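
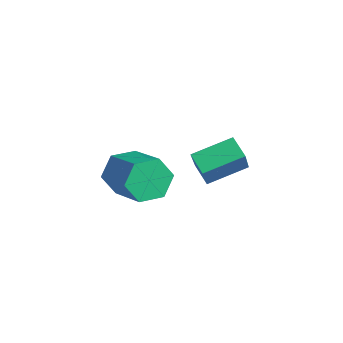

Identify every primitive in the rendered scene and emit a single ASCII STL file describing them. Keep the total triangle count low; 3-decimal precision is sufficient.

solid 
facet normal -0.838 -0.090 0.539
outer loop
vertex 1.799 0.699 -0.184
vertex 1.997 2.196 0.375
vertex 0.873 1.32 -1.519
endloop
endfacet
facet normal -0.122 -0.930 -0.348
outer loop
vertex 1.643 1.404 -2.015
vertex 1.799 0.699 -0.184
vertex 0.873 1.32 -1.519
endloop
endfacet
facet normal -0.837 -0.091 0.539
outer loop
vertex 0.873 1.32 -1.519
vertex 1.997 2.196 0.375
vertex 1.07 2.817 -0.96
endloop
endfacet
facet normal -0.533 0.357 -0.767
outer loop
vertex 1.07 2.817 -0.96
vertex 1.643 1.404 -2.015
vertex 0.873 1.32 -1.519
endloop
endfacet
facet normal 0.533 -0.357 0.767
outer loop
vertex 1.799 0.699 -0.184
vertex 2.767 2.28 -0.121
vertex 1.997 2.196 0.375
endloop
endfacet
facet normal -0.122 -0.930 -0.348
outer loop
vertex 2.57 0.783 -0.68
vertex 1.799 0.699 -0.184
vertex 1.643 1.404 -2.015
endloop
endfacet
facet normal 0.533 -0.357 0.768
outer loop
vertex 2.57 0.783 -0.68
vertex 2.767 2.28 -0.121
vertex 1.799 0.699 -0.184
endloop
endfacet
facet normal 0.122 0.930 0.347
outer loop
vertex 1.997 2.196 0.375
vertex 2.767 2.28 -0.121
vertex 1.07 2.817 -0.96
endloop
endfacet
facet normal -0.533 0.357 -0.767
outer loop
vertex 1.841 2.901 -1.456
vertex 1.643 1.404 -2.015
vertex 1.07 2.817 -0.96
endloop
endfacet
facet normal 0.122 0.930 0.348
outer loop
vertex 1.07 2.817 -0.96
vertex 2.767 2.28 -0.121
vertex 1.841 2.901 -1.456
endloop
endfacet
facet normal 0.837 0.091 -0.539
outer loop
vertex 1.841 2.901 -1.456
vertex 2.57 0.783 -0.68
vertex 1.643 1.404 -2.015
endloop
endfacet
facet normal 0.838 0.091 -0.539
outer loop
vertex 2.767 2.28 -0.121
vertex 2.57 0.783 -0.68
vertex 1.841 2.901 -1.456
endloop
endfacet
facet normal -0.939 -0.096 -0.331
outer loop
vertex -2.462 -0.274 -4.697
vertex -2.794 0.271 -3.914
vertex -2.537 0.73 -4.776
endloop
endfacet
facet normal 0.336 -0.049 -0.941
outer loop
vertex -2.462 -0.274 -4.697
vertex -2.537 0.73 -4.776
vertex -0.735 -0.096 -4.089
endloop
endfacet
facet normal 0.336 -0.049 -0.941
outer loop
vertex -0.735 -0.096 -4.089
vertex -2.537 0.73 -4.776
vertex -0.81 0.908 -4.168
endloop
endfacet
facet normal 0.939 0.096 0.330
outer loop
vertex -0.735 -0.096 -4.089
vertex -0.81 0.908 -4.168
vertex -1.066 0.449 -3.306
endloop
endfacet
facet normal -0.939 -0.097 -0.331
outer loop
vertex -2.537 0.73 -4.776
vertex -2.794 0.271 -3.914
vertex -2.869 1.275 -3.994
endloop
endfacet
facet normal 0.103 0.836 -0.539
outer loop
vertex -2.537 0.73 -4.776
vertex -2.869 1.275 -3.994
vertex -0.81 0.908 -4.168
endloop
endfacet
facet normal 0.104 0.836 -0.538
outer loop
vertex -0.81 0.908 -4.168
vertex -2.869 1.275 -3.994
vertex -1.142 1.453 -3.385
endloop
endfacet
facet normal 0.939 0.097 0.330
outer loop
vertex -0.81 0.908 -4.168
vertex -1.142 1.453 -3.385
vertex -1.066 0.449 -3.306
endloop
endfacet
facet normal -0.939 -0.096 -0.330
outer loop
vertex -2.869 1.275 -3.994
vertex -2.794 0.271 -3.914
vertex -3.125 0.816 -3.131
endloop
endfacet
facet normal -0.233 0.886 0.402
outer loop
vertex -2.869 1.275 -3.994
vertex -3.125 0.816 -3.131
vertex -1.142 1.453 -3.385
endloop
endfacet
facet normal -0.233 0.885 0.402
outer loop
vertex -1.142 1.453 -3.385
vertex -3.125 0.816 -3.131
vertex -1.398 0.994 -2.523
endloop
endfacet
facet normal 0.939 0.097 0.330
outer loop
vertex -1.142 1.453 -3.385
vertex -1.398 0.994 -2.523
vertex -1.066 0.449 -3.306
endloop
endfacet
facet normal -0.939 -0.096 -0.330
outer loop
vertex -3.125 0.816 -3.131
vertex -2.794 0.271 -3.914
vertex -3.05 -0.188 -3.052
endloop
endfacet
facet normal -0.336 0.049 0.941
outer loop
vertex -3.125 0.816 -3.131
vertex -3.05 -0.188 -3.052
vertex -1.398 0.994 -2.523
endloop
endfacet
facet normal -0.336 0.049 0.941
outer loop
vertex -1.398 0.994 -2.523
vertex -3.05 -0.188 -3.052
vertex -1.323 -0.01 -2.444
endloop
endfacet
facet normal 0.939 0.096 0.331
outer loop
vertex -1.398 0.994 -2.523
vertex -1.323 -0.01 -2.444
vertex -1.066 0.449 -3.306
endloop
endfacet
facet normal -0.939 -0.097 -0.330
outer loop
vertex -3.05 -0.188 -3.052
vertex -2.794 0.271 -3.914
vertex -2.718 -0.733 -3.835
endloop
endfacet
facet normal -0.103 -0.836 0.538
outer loop
vertex -3.05 -0.188 -3.052
vertex -2.718 -0.733 -3.835
vertex -1.323 -0.01 -2.444
endloop
endfacet
facet normal -0.104 -0.836 0.539
outer loop
vertex -1.323 -0.01 -2.444
vertex -2.718 -0.733 -3.835
vertex -0.991 -0.555 -3.226
endloop
endfacet
facet normal 0.939 0.097 0.331
outer loop
vertex -1.323 -0.01 -2.444
vertex -0.991 -0.555 -3.226
vertex -1.066 0.449 -3.306
endloop
endfacet
facet normal -0.939 -0.097 -0.330
outer loop
vertex -2.718 -0.733 -3.835
vertex -2.794 0.271 -3.914
vertex -2.462 -0.274 -4.697
endloop
endfacet
facet normal 0.233 -0.885 -0.402
outer loop
vertex -2.718 -0.733 -3.835
vertex -2.462 -0.274 -4.697
vertex -0.991 -0.555 -3.226
endloop
endfacet
facet normal 0.233 -0.886 -0.402
outer loop
vertex -0.991 -0.555 -3.226
vertex -2.462 -0.274 -4.697
vertex -0.735 -0.096 -4.089
endloop
endfacet
facet normal 0.939 0.096 0.330
outer loop
vertex -0.991 -0.555 -3.226
vertex -0.735 -0.096 -4.089
vertex -1.066 0.449 -3.306
endloop
endfacet

endsolid


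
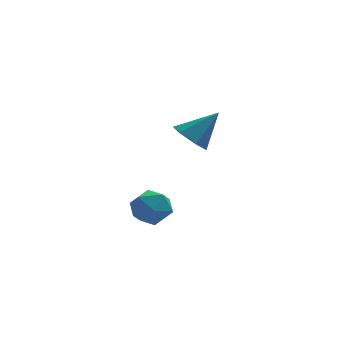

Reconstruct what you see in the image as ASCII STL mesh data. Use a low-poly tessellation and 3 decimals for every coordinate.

solid 
facet normal -0.669 -0.191 -0.719
outer loop
vertex 1.284 2.159 -2.018
vertex 0.635 2.521 -1.51
vertex 1.1 3.038 -2.08
endloop
endfacet
facet normal 0.923 0.169 -0.345
outer loop
vertex 1.284 2.159 -2.018
vertex 1.1 3.038 -2.08
vertex 1.825 2.859 -0.23
endloop
endfacet
facet normal -0.669 -0.191 -0.719
outer loop
vertex 1.1 3.038 -2.08
vertex 0.635 2.521 -1.51
vertex 0.451 3.399 -1.572
endloop
endfacet
facet normal 0.434 0.897 -0.083
outer loop
vertex 1.1 3.038 -2.08
vertex 0.451 3.399 -1.572
vertex 1.825 2.859 -0.23
endloop
endfacet
facet normal -0.669 -0.191 -0.718
outer loop
vertex 0.451 3.399 -1.572
vertex 0.635 2.521 -1.51
vertex -0.014 2.882 -1.001
endloop
endfacet
facet normal -0.220 0.806 0.550
outer loop
vertex 0.451 3.399 -1.572
vertex -0.014 2.882 -1.001
vertex 1.825 2.859 -0.23
endloop
endfacet
facet normal -0.669 -0.190 -0.718
outer loop
vertex -0.014 2.882 -1.001
vertex 0.635 2.521 -1.51
vertex 0.169 2.003 -0.939
endloop
endfacet
facet normal -0.387 -0.015 0.922
outer loop
vertex -0.014 2.882 -1.001
vertex 0.169 2.003 -0.939
vertex 1.825 2.859 -0.23
endloop
endfacet
facet normal -0.669 -0.191 -0.719
outer loop
vertex 0.169 2.003 -0.939
vertex 0.635 2.521 -1.51
vertex 0.818 1.642 -1.447
endloop
endfacet
facet normal 0.102 -0.744 0.660
outer loop
vertex 0.169 2.003 -0.939
vertex 0.818 1.642 -1.447
vertex 1.825 2.859 -0.23
endloop
endfacet
facet normal -0.669 -0.191 -0.719
outer loop
vertex 0.818 1.642 -1.447
vertex 0.635 2.521 -1.51
vertex 1.284 2.159 -2.018
endloop
endfacet
facet normal 0.757 -0.653 0.027
outer loop
vertex 0.818 1.642 -1.447
vertex 1.284 2.159 -2.018
vertex 1.825 2.859 -0.23
endloop
endfacet
facet normal -0.943 -0.184 0.278
outer loop
vertex -1.902 -1.912 -2.965
vertex -1.802 -2.807 -3.219
vertex -1.596 -2.542 -2.345
endloop
endfacet
facet normal -0.659 0.340 0.671
outer loop
vertex -1.902 -1.912 -2.965
vertex -1.596 -2.542 -2.345
vertex -1.201 -1.695 -2.386
endloop
endfacet
facet normal -0.455 0.861 0.228
outer loop
vertex -1.902 -1.912 -2.965
vertex -1.201 -1.695 -2.386
vertex -1.162 -1.436 -3.284
endloop
endfacet
facet normal -0.612 0.659 -0.438
outer loop
vertex -1.902 -1.912 -2.965
vertex -1.162 -1.436 -3.284
vertex -1.534 -2.124 -3.799
endloop
endfacet
facet normal -0.914 0.013 -0.406
outer loop
vertex -1.902 -1.912 -2.965
vertex -1.534 -2.124 -3.799
vertex -1.802 -2.807 -3.219
endloop
endfacet
facet normal -0.076 0.084 0.994
outer loop
vertex -1.201 -1.695 -2.386
vertex -1.596 -2.542 -2.345
vertex -0.666 -2.456 -2.281
endloop
endfacet
facet normal -0.536 -0.765 0.358
outer loop
vertex -1.596 -2.542 -2.345
vertex -1.802 -2.807 -3.219
vertex -1.038 -3.144 -2.796
endloop
endfacet
facet normal -0.487 -0.446 -0.751
outer loop
vertex -1.802 -2.807 -3.219
vertex -1.534 -2.124 -3.799
vertex -0.999 -2.885 -3.694
endloop
endfacet
facet normal -0.000 0.599 -0.800
outer loop
vertex -1.534 -2.124 -3.799
vertex -1.162 -1.436 -3.284
vertex -0.604 -2.038 -3.735
endloop
endfacet
facet normal 0.255 0.926 0.278
outer loop
vertex -1.162 -1.436 -3.284
vertex -1.201 -1.695 -2.386
vertex -0.398 -1.773 -2.861
endloop
endfacet
facet normal 0.612 -0.659 0.438
outer loop
vertex -0.298 -2.668 -3.115
vertex -0.666 -2.456 -2.281
vertex -1.038 -3.144 -2.796
endloop
endfacet
facet normal 0.455 -0.861 -0.228
outer loop
vertex -0.298 -2.668 -3.115
vertex -1.038 -3.144 -2.796
vertex -0.999 -2.885 -3.694
endloop
endfacet
facet normal 0.659 -0.340 -0.671
outer loop
vertex -0.298 -2.668 -3.115
vertex -0.999 -2.885 -3.694
vertex -0.604 -2.038 -3.735
endloop
endfacet
facet normal 0.943 0.184 -0.278
outer loop
vertex -0.298 -2.668 -3.115
vertex -0.604 -2.038 -3.735
vertex -0.398 -1.773 -2.861
endloop
endfacet
facet normal 0.914 -0.013 0.406
outer loop
vertex -0.298 -2.668 -3.115
vertex -0.398 -1.773 -2.861
vertex -0.666 -2.456 -2.281
endloop
endfacet
facet normal 0.000 -0.599 0.800
outer loop
vertex -1.038 -3.144 -2.796
vertex -0.666 -2.456 -2.281
vertex -1.596 -2.542 -2.345
endloop
endfacet
facet normal -0.255 -0.926 -0.278
outer loop
vertex -0.999 -2.885 -3.694
vertex -1.038 -3.144 -2.796
vertex -1.802 -2.807 -3.219
endloop
endfacet
facet normal 0.076 -0.084 -0.994
outer loop
vertex -0.604 -2.038 -3.735
vertex -0.999 -2.885 -3.694
vertex -1.534 -2.124 -3.799
endloop
endfacet
facet normal 0.536 0.765 -0.358
outer loop
vertex -0.398 -1.773 -2.861
vertex -0.604 -2.038 -3.735
vertex -1.162 -1.436 -3.284
endloop
endfacet
facet normal 0.487 0.446 0.751
outer loop
vertex -0.666 -2.456 -2.281
vertex -0.398 -1.773 -2.861
vertex -1.201 -1.695 -2.386
endloop
endfacet

endsolid


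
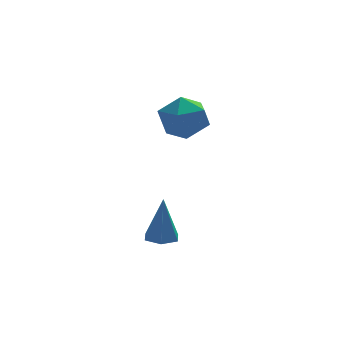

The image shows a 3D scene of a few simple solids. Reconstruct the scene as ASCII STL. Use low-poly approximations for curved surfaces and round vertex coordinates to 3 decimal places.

solid 
facet normal -0.060 -0.126 -0.990
outer loop
vertex 1.367 1.574 -1.587
vertex 0.669 1.342 -1.515
vertex 0.811 2.061 -1.615
endloop
endfacet
facet normal 0.645 0.746 0.168
outer loop
vertex 1.367 1.574 -1.587
vertex 0.811 2.061 -1.615
vertex 0.791 1.598 0.515
endloop
endfacet
facet normal -0.060 -0.126 -0.990
outer loop
vertex 0.811 2.061 -1.615
vertex 0.669 1.342 -1.515
vertex 0.112 1.829 -1.543
endloop
endfacet
facet normal -0.290 0.936 0.201
outer loop
vertex 0.811 2.061 -1.615
vertex 0.112 1.829 -1.543
vertex 0.791 1.598 0.515
endloop
endfacet
facet normal -0.060 -0.126 -0.990
outer loop
vertex 0.112 1.829 -1.543
vertex 0.669 1.342 -1.515
vertex -0.03 1.109 -1.443
endloop
endfacet
facet normal -0.917 0.226 0.328
outer loop
vertex 0.112 1.829 -1.543
vertex -0.03 1.109 -1.443
vertex 0.791 1.598 0.515
endloop
endfacet
facet normal -0.061 -0.124 -0.990
outer loop
vertex -0.03 1.109 -1.443
vertex 0.669 1.342 -1.515
vertex 0.526 0.622 -1.416
endloop
endfacet
facet normal -0.609 -0.671 0.423
outer loop
vertex -0.03 1.109 -1.443
vertex 0.526 0.622 -1.416
vertex 0.791 1.598 0.515
endloop
endfacet
facet normal -0.059 -0.124 -0.990
outer loop
vertex 0.526 0.622 -1.416
vertex 0.669 1.342 -1.515
vertex 1.225 0.855 -1.487
endloop
endfacet
facet normal 0.327 -0.861 0.390
outer loop
vertex 0.526 0.622 -1.416
vertex 1.225 0.855 -1.487
vertex 0.791 1.598 0.515
endloop
endfacet
facet normal -0.060 -0.126 -0.990
outer loop
vertex 1.225 0.855 -1.487
vertex 0.669 1.342 -1.515
vertex 1.367 1.574 -1.587
endloop
endfacet
facet normal 0.953 -0.152 0.263
outer loop
vertex 1.225 0.855 -1.487
vertex 1.367 1.574 -1.587
vertex 0.791 1.598 0.515
endloop
endfacet
facet normal -0.570 -0.187 0.800
outer loop
vertex 0.926 3.73 4.296
vertex 1.546 2.765 4.512
vertex 1.87 3.783 4.98
endloop
endfacet
facet normal -0.521 0.516 0.680
outer loop
vertex 0.926 3.73 4.296
vertex 1.87 3.783 4.98
vertex 1.672 4.621 4.192
endloop
endfacet
facet normal -0.765 0.643 0.021
outer loop
vertex 0.926 3.73 4.296
vertex 1.672 4.621 4.192
vertex 1.225 4.12 3.238
endloop
endfacet
facet normal -0.964 0.020 -0.265
outer loop
vertex 0.926 3.73 4.296
vertex 1.225 4.12 3.238
vertex 1.147 2.973 3.435
endloop
endfacet
facet normal -0.843 -0.493 0.217
outer loop
vertex 0.926 3.73 4.296
vertex 1.147 2.973 3.435
vertex 1.546 2.765 4.512
endloop
endfacet
facet normal 0.168 0.696 0.698
outer loop
vertex 1.672 4.621 4.192
vertex 1.87 3.783 4.98
vertex 2.753 4.207 4.345
endloop
endfacet
facet normal 0.091 -0.440 0.893
outer loop
vertex 1.87 3.783 4.98
vertex 1.546 2.765 4.512
vertex 2.675 3.06 4.542
endloop
endfacet
facet normal -0.351 -0.935 -0.051
outer loop
vertex 1.546 2.765 4.512
vertex 1.147 2.973 3.435
vertex 2.228 2.559 3.588
endloop
endfacet
facet normal -0.547 -0.105 -0.831
outer loop
vertex 1.147 2.973 3.435
vertex 1.225 4.12 3.238
vertex 2.03 3.397 2.8
endloop
endfacet
facet normal -0.226 0.902 -0.368
outer loop
vertex 1.225 4.12 3.238
vertex 1.672 4.621 4.192
vertex 2.354 4.415 3.268
endloop
endfacet
facet normal 0.964 -0.020 0.265
outer loop
vertex 2.974 3.45 3.484
vertex 2.753 4.207 4.345
vertex 2.675 3.06 4.542
endloop
endfacet
facet normal 0.765 -0.643 -0.021
outer loop
vertex 2.974 3.45 3.484
vertex 2.675 3.06 4.542
vertex 2.228 2.559 3.588
endloop
endfacet
facet normal 0.521 -0.516 -0.680
outer loop
vertex 2.974 3.45 3.484
vertex 2.228 2.559 3.588
vertex 2.03 3.397 2.8
endloop
endfacet
facet normal 0.570 0.187 -0.800
outer loop
vertex 2.974 3.45 3.484
vertex 2.03 3.397 2.8
vertex 2.354 4.415 3.268
endloop
endfacet
facet normal 0.843 0.493 -0.217
outer loop
vertex 2.974 3.45 3.484
vertex 2.354 4.415 3.268
vertex 2.753 4.207 4.345
endloop
endfacet
facet normal 0.547 0.105 0.831
outer loop
vertex 2.675 3.06 4.542
vertex 2.753 4.207 4.345
vertex 1.87 3.783 4.98
endloop
endfacet
facet normal 0.226 -0.902 0.368
outer loop
vertex 2.228 2.559 3.588
vertex 2.675 3.06 4.542
vertex 1.546 2.765 4.512
endloop
endfacet
facet normal -0.168 -0.696 -0.698
outer loop
vertex 2.03 3.397 2.8
vertex 2.228 2.559 3.588
vertex 1.147 2.973 3.435
endloop
endfacet
facet normal -0.091 0.440 -0.893
outer loop
vertex 2.354 4.415 3.268
vertex 2.03 3.397 2.8
vertex 1.225 4.12 3.238
endloop
endfacet
facet normal 0.351 0.935 0.051
outer loop
vertex 2.753 4.207 4.345
vertex 2.354 4.415 3.268
vertex 1.672 4.621 4.192
endloop
endfacet

endsolid


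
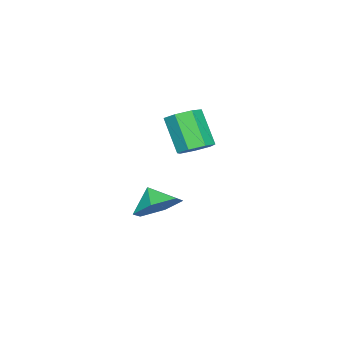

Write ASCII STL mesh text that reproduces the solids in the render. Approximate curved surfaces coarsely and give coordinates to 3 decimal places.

solid 
facet normal 0.351 0.620 -0.702
outer loop
vertex 0.258 -2.036 -2.948
vertex -0.616 -1.396 -2.82
vertex 0.279 -1.224 -2.221
endloop
endfacet
facet normal 0.486 -0.590 0.645
outer loop
vertex 0.258 -2.036 -2.948
vertex 0.279 -1.224 -2.221
vertex -1.004 -2.084 -2.04
endloop
endfacet
facet normal 0.351 0.619 -0.702
outer loop
vertex 0.279 -1.224 -2.221
vertex -0.616 -1.396 -2.82
vertex -0.594 -0.584 -2.093
endloop
endfacet
facet normal 0.142 -0.004 0.990
outer loop
vertex 0.279 -1.224 -2.221
vertex -0.594 -0.584 -2.093
vertex -1.004 -2.084 -2.04
endloop
endfacet
facet normal 0.350 0.619 -0.702
outer loop
vertex -0.594 -0.584 -2.093
vertex -0.616 -1.396 -2.82
vertex -1.489 -0.757 -2.692
endloop
endfacet
facet normal -0.571 0.184 0.800
outer loop
vertex -0.594 -0.584 -2.093
vertex -1.489 -0.757 -2.692
vertex -1.004 -2.084 -2.04
endloop
endfacet
facet normal 0.350 0.619 -0.703
outer loop
vertex -1.489 -0.757 -2.692
vertex -0.616 -1.396 -2.82
vertex -1.51 -1.569 -3.418
endloop
endfacet
facet normal -0.940 -0.213 0.266
outer loop
vertex -1.489 -0.757 -2.692
vertex -1.51 -1.569 -3.418
vertex -1.004 -2.084 -2.04
endloop
endfacet
facet normal 0.350 0.620 -0.702
outer loop
vertex -1.51 -1.569 -3.418
vertex -0.616 -1.396 -2.82
vertex -0.637 -2.208 -3.547
endloop
endfacet
facet normal -0.596 -0.799 -0.080
outer loop
vertex -1.51 -1.569 -3.418
vertex -0.637 -2.208 -3.547
vertex -1.004 -2.084 -2.04
endloop
endfacet
facet normal 0.351 0.620 -0.702
outer loop
vertex -0.637 -2.208 -3.547
vertex -0.616 -1.396 -2.82
vertex 0.258 -2.036 -2.948
endloop
endfacet
facet normal 0.116 -0.987 0.110
outer loop
vertex -0.637 -2.208 -3.547
vertex 0.258 -2.036 -2.948
vertex -1.004 -2.084 -2.04
endloop
endfacet
facet normal 0.303 0.489 -0.818
outer loop
vertex 0.315 -0.06 0.919
vertex -0.272 0.433 0.996
vertex 0.439 0.482 1.289
endloop
endfacet
facet normal 0.935 -0.320 0.155
outer loop
vertex 0.315 -0.06 0.919
vertex 0.439 0.482 1.289
vertex -0.222 -0.926 2.366
endloop
endfacet
facet normal 0.935 -0.320 0.155
outer loop
vertex -0.222 -0.926 2.366
vertex 0.439 0.482 1.289
vertex -0.098 -0.384 2.736
endloop
endfacet
facet normal -0.303 -0.489 0.818
outer loop
vertex -0.222 -0.926 2.366
vertex -0.098 -0.384 2.736
vertex -0.808 -0.433 2.444
endloop
endfacet
facet normal 0.303 0.490 -0.818
outer loop
vertex 0.439 0.482 1.289
vertex -0.272 0.433 0.996
vertex 0.028 0.987 1.439
endloop
endfacet
facet normal 0.728 0.435 0.530
outer loop
vertex 0.439 0.482 1.289
vertex 0.028 0.987 1.439
vertex -0.098 -0.384 2.736
endloop
endfacet
facet normal 0.728 0.435 0.530
outer loop
vertex -0.098 -0.384 2.736
vertex 0.028 0.987 1.439
vertex -0.509 0.121 2.886
endloop
endfacet
facet normal -0.303 -0.489 0.818
outer loop
vertex -0.098 -0.384 2.736
vertex -0.509 0.121 2.886
vertex -0.808 -0.433 2.444
endloop
endfacet
facet normal 0.303 0.490 -0.818
outer loop
vertex 0.028 0.987 1.439
vertex -0.272 0.433 0.996
vertex -0.609 1.075 1.256
endloop
endfacet
facet normal -0.026 0.862 0.506
outer loop
vertex 0.028 0.987 1.439
vertex -0.609 1.075 1.256
vertex -0.509 0.121 2.886
endloop
endfacet
facet normal -0.026 0.862 0.506
outer loop
vertex -0.509 0.121 2.886
vertex -0.609 1.075 1.256
vertex -1.145 0.209 2.703
endloop
endfacet
facet normal -0.303 -0.489 0.818
outer loop
vertex -0.509 0.121 2.886
vertex -1.145 0.209 2.703
vertex -0.808 -0.433 2.444
endloop
endfacet
facet normal 0.303 0.490 -0.818
outer loop
vertex -0.609 1.075 1.256
vertex -0.272 0.433 0.996
vertex -0.992 0.679 0.877
endloop
endfacet
facet normal -0.762 0.640 0.101
outer loop
vertex -0.609 1.075 1.256
vertex -0.992 0.679 0.877
vertex -1.145 0.209 2.703
endloop
endfacet
facet normal -0.762 0.640 0.101
outer loop
vertex -1.145 0.209 2.703
vertex -0.992 0.679 0.877
vertex -1.528 -0.187 2.324
endloop
endfacet
facet normal -0.303 -0.489 0.818
outer loop
vertex -1.145 0.209 2.703
vertex -1.528 -0.187 2.324
vertex -0.808 -0.433 2.444
endloop
endfacet
facet normal 0.303 0.490 -0.818
outer loop
vertex -0.992 0.679 0.877
vertex -0.272 0.433 0.996
vertex -0.832 0.098 0.588
endloop
endfacet
facet normal -0.923 -0.065 -0.380
outer loop
vertex -0.992 0.679 0.877
vertex -0.832 0.098 0.588
vertex -1.528 -0.187 2.324
endloop
endfacet
facet normal -0.923 -0.064 -0.380
outer loop
vertex -1.528 -0.187 2.324
vertex -0.832 0.098 0.588
vertex -1.369 -0.768 2.036
endloop
endfacet
facet normal -0.303 -0.489 0.818
outer loop
vertex -1.528 -0.187 2.324
vertex -1.369 -0.768 2.036
vertex -0.808 -0.433 2.444
endloop
endfacet
facet normal 0.304 0.489 -0.818
outer loop
vertex -0.832 0.098 0.588
vertex -0.272 0.433 0.996
vertex -0.251 -0.231 0.607
endloop
endfacet
facet normal -0.389 -0.720 -0.575
outer loop
vertex -0.832 0.098 0.588
vertex -0.251 -0.231 0.607
vertex -1.369 -0.768 2.036
endloop
endfacet
facet normal -0.389 -0.720 -0.575
outer loop
vertex -1.369 -0.768 2.036
vertex -0.251 -0.231 0.607
vertex -0.787 -1.097 2.054
endloop
endfacet
facet normal -0.302 -0.490 0.818
outer loop
vertex -1.369 -0.768 2.036
vertex -0.787 -1.097 2.054
vertex -0.808 -0.433 2.444
endloop
endfacet
facet normal 0.303 0.489 -0.818
outer loop
vertex -0.251 -0.231 0.607
vertex -0.272 0.433 0.996
vertex 0.315 -0.06 0.919
endloop
endfacet
facet normal 0.438 -0.834 -0.337
outer loop
vertex -0.251 -0.231 0.607
vertex 0.315 -0.06 0.919
vertex -0.787 -1.097 2.054
endloop
endfacet
facet normal 0.438 -0.834 -0.336
outer loop
vertex -0.787 -1.097 2.054
vertex 0.315 -0.06 0.919
vertex -0.222 -0.926 2.366
endloop
endfacet
facet normal -0.303 -0.490 0.817
outer loop
vertex -0.787 -1.097 2.054
vertex -0.222 -0.926 2.366
vertex -0.808 -0.433 2.444
endloop
endfacet

endsolid


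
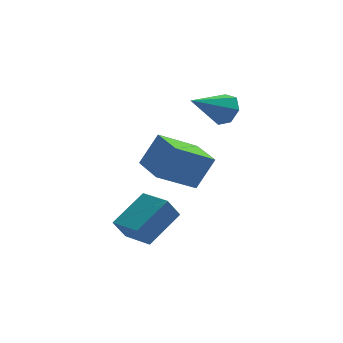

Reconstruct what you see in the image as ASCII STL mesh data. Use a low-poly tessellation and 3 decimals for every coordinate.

solid 
facet normal 0.764 0.399 -0.508
outer loop
vertex 3.338 -1.734 1.177
vertex 2.831 -1.107 0.907
vertex 3.312 -1.136 1.608
endloop
endfacet
facet normal 0.332 -0.542 0.772
outer loop
vertex 3.338 -1.734 1.177
vertex 3.312 -1.136 1.608
vertex 1.289 -1.913 1.933
endloop
endfacet
facet normal 0.764 0.399 -0.508
outer loop
vertex 3.312 -1.136 1.608
vertex 2.831 -1.107 0.907
vertex 2.924 -0.516 1.511
endloop
endfacet
facet normal 0.079 0.202 0.976
outer loop
vertex 3.312 -1.136 1.608
vertex 2.924 -0.516 1.511
vertex 1.289 -1.913 1.933
endloop
endfacet
facet normal 0.763 0.399 -0.508
outer loop
vertex 2.924 -0.516 1.511
vertex 2.831 -1.107 0.907
vertex 2.466 -0.341 0.96
endloop
endfacet
facet normal -0.437 0.687 0.581
outer loop
vertex 2.924 -0.516 1.511
vertex 2.466 -0.341 0.96
vertex 1.289 -1.913 1.933
endloop
endfacet
facet normal 0.764 0.399 -0.508
outer loop
vertex 2.466 -0.341 0.96
vertex 2.831 -1.107 0.907
vertex 2.283 -0.743 0.369
endloop
endfacet
facet normal -0.828 0.548 -0.116
outer loop
vertex 2.466 -0.341 0.96
vertex 2.283 -0.743 0.369
vertex 1.289 -1.913 1.933
endloop
endfacet
facet normal 0.764 0.399 -0.508
outer loop
vertex 2.283 -0.743 0.369
vertex 2.831 -1.107 0.907
vertex 2.513 -1.419 0.184
endloop
endfacet
facet normal -0.799 -0.110 -0.591
outer loop
vertex 2.283 -0.743 0.369
vertex 2.513 -1.419 0.184
vertex 1.289 -1.913 1.933
endloop
endfacet
facet normal 0.763 0.400 -0.508
outer loop
vertex 2.513 -1.419 0.184
vertex 2.831 -1.107 0.907
vertex 2.983 -1.86 0.543
endloop
endfacet
facet normal -0.373 -0.792 -0.484
outer loop
vertex 2.513 -1.419 0.184
vertex 2.983 -1.86 0.543
vertex 1.289 -1.913 1.933
endloop
endfacet
facet normal 0.764 0.399 -0.507
outer loop
vertex 2.983 -1.86 0.543
vertex 2.831 -1.107 0.907
vertex 3.338 -1.734 1.177
endloop
endfacet
facet normal 0.131 -0.984 0.122
outer loop
vertex 2.983 -1.86 0.543
vertex 3.338 -1.734 1.177
vertex 1.289 -1.913 1.933
endloop
endfacet
facet normal -0.578 0.804 -0.139
outer loop
vertex -2.123 -3.884 -4.004
vertex -0.764 -2.735 -3.007
vertex -1.586 -3.667 -4.986
endloop
endfacet
facet normal -0.666 -0.563 -0.489
outer loop
vertex -0.696 -4.905 -4.773
vertex -2.123 -3.884 -4.004
vertex -1.586 -3.667 -4.986
endloop
endfacet
facet normal -0.579 0.804 -0.138
outer loop
vertex -1.586 -3.667 -4.986
vertex -0.764 -2.735 -3.007
vertex -0.228 -2.518 -3.989
endloop
endfacet
facet normal 0.471 0.191 -0.861
outer loop
vertex -0.228 -2.518 -3.989
vertex -0.696 -4.905 -4.773
vertex -1.586 -3.667 -4.986
endloop
endfacet
facet normal -0.471 -0.190 0.861
outer loop
vertex -2.123 -3.884 -4.004
vertex 0.126 -3.973 -2.794
vertex -0.764 -2.735 -3.007
endloop
endfacet
facet normal -0.666 -0.564 -0.488
outer loop
vertex -1.232 -5.122 -3.791
vertex -2.123 -3.884 -4.004
vertex -0.696 -4.905 -4.773
endloop
endfacet
facet normal -0.471 -0.191 0.861
outer loop
vertex -1.232 -5.122 -3.791
vertex 0.126 -3.973 -2.794
vertex -2.123 -3.884 -4.004
endloop
endfacet
facet normal 0.667 0.563 0.488
outer loop
vertex -0.764 -2.735 -3.007
vertex 0.126 -3.973 -2.794
vertex -0.228 -2.518 -3.989
endloop
endfacet
facet normal 0.471 0.191 -0.861
outer loop
vertex 0.663 -3.756 -3.776
vertex -0.696 -4.905 -4.773
vertex -0.228 -2.518 -3.989
endloop
endfacet
facet normal 0.666 0.563 0.489
outer loop
vertex -0.228 -2.518 -3.989
vertex 0.126 -3.973 -2.794
vertex 0.663 -3.756 -3.776
endloop
endfacet
facet normal 0.578 -0.804 0.138
outer loop
vertex 0.663 -3.756 -3.776
vertex -1.232 -5.122 -3.791
vertex -0.696 -4.905 -4.773
endloop
endfacet
facet normal 0.578 -0.804 0.139
outer loop
vertex 0.126 -3.973 -2.794
vertex -1.232 -5.122 -3.791
vertex 0.663 -3.756 -3.776
endloop
endfacet
facet normal -0.817 -0.259 0.514
outer loop
vertex 0.603 -2.516 -0.531
vertex 0.042 -0.848 -0.581
vertex -0.228 -2.839 -2.014
endloop
endfacet
facet normal 0.318 -0.948 0.028
outer loop
vertex 1.498 -2.292 -3.099
vertex 0.603 -2.516 -0.531
vertex -0.228 -2.839 -2.014
endloop
endfacet
facet normal -0.818 -0.259 0.514
outer loop
vertex -0.228 -2.839 -2.014
vertex 0.042 -0.848 -0.581
vertex -0.788 -1.171 -2.064
endloop
endfacet
facet normal -0.480 -0.187 -0.857
outer loop
vertex -0.788 -1.171 -2.064
vertex 1.498 -2.292 -3.099
vertex -0.228 -2.839 -2.014
endloop
endfacet
facet normal 0.480 0.187 0.857
outer loop
vertex 0.603 -2.516 -0.531
vertex 1.768 -0.301 -1.666
vertex 0.042 -0.848 -0.581
endloop
endfacet
facet normal 0.318 -0.948 0.028
outer loop
vertex 2.328 -1.969 -1.616
vertex 0.603 -2.516 -0.531
vertex 1.498 -2.292 -3.099
endloop
endfacet
facet normal 0.480 0.187 0.857
outer loop
vertex 2.328 -1.969 -1.616
vertex 1.768 -0.301 -1.666
vertex 0.603 -2.516 -0.531
endloop
endfacet
facet normal -0.318 0.948 -0.028
outer loop
vertex 0.042 -0.848 -0.581
vertex 1.768 -0.301 -1.666
vertex -0.788 -1.171 -2.064
endloop
endfacet
facet normal -0.480 -0.187 -0.857
outer loop
vertex 0.937 -0.624 -3.149
vertex 1.498 -2.292 -3.099
vertex -0.788 -1.171 -2.064
endloop
endfacet
facet normal -0.318 0.948 -0.028
outer loop
vertex -0.788 -1.171 -2.064
vertex 1.768 -0.301 -1.666
vertex 0.937 -0.624 -3.149
endloop
endfacet
facet normal 0.818 0.260 -0.514
outer loop
vertex 0.937 -0.624 -3.149
vertex 2.328 -1.969 -1.616
vertex 1.498 -2.292 -3.099
endloop
endfacet
facet normal 0.817 0.259 -0.514
outer loop
vertex 1.768 -0.301 -1.666
vertex 2.328 -1.969 -1.616
vertex 0.937 -0.624 -3.149
endloop
endfacet

endsolid


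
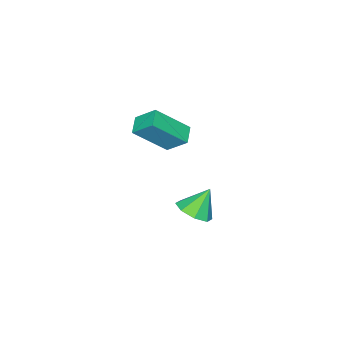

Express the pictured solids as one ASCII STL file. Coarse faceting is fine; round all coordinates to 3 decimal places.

solid 
facet normal 0.529 -0.213 -0.821
outer loop
vertex 1.143 3.316 2.306
vertex 0.531 2.823 2.04
vertex 0.717 3.627 1.951
endloop
endfacet
facet normal 0.177 0.836 0.520
outer loop
vertex 1.143 3.316 2.306
vertex 0.717 3.627 1.951
vertex -0.151 3.097 3.1
endloop
endfacet
facet normal 0.528 -0.213 -0.822
outer loop
vertex 0.717 3.627 1.951
vertex 0.531 2.823 2.04
vertex 0.182 3.466 1.649
endloop
endfacet
facet normal -0.362 0.920 0.151
outer loop
vertex 0.717 3.627 1.951
vertex 0.182 3.466 1.649
vertex -0.151 3.097 3.1
endloop
endfacet
facet normal 0.530 -0.212 -0.821
outer loop
vertex 0.182 3.466 1.649
vertex 0.531 2.823 2.04
vertex -0.148 2.928 1.575
endloop
endfacet
facet normal -0.847 0.528 -0.060
outer loop
vertex 0.182 3.466 1.649
vertex -0.148 2.928 1.575
vertex -0.151 3.097 3.1
endloop
endfacet
facet normal 0.529 -0.214 -0.821
outer loop
vertex -0.148 2.928 1.575
vertex 0.531 2.823 2.04
vertex -0.081 2.329 1.774
endloop
endfacet
facet normal -0.994 -0.108 0.010
outer loop
vertex -0.148 2.928 1.575
vertex -0.081 2.329 1.774
vertex -0.151 3.097 3.1
endloop
endfacet
facet normal 0.529 -0.213 -0.821
outer loop
vertex -0.081 2.329 1.774
vertex 0.531 2.823 2.04
vertex 0.345 2.019 2.129
endloop
endfacet
facet normal -0.717 -0.619 0.320
outer loop
vertex -0.081 2.329 1.774
vertex 0.345 2.019 2.129
vertex -0.151 3.097 3.1
endloop
endfacet
facet normal 0.528 -0.213 -0.822
outer loop
vertex 0.345 2.019 2.129
vertex 0.531 2.823 2.04
vertex 0.88 2.179 2.431
endloop
endfacet
facet normal -0.179 -0.703 0.689
outer loop
vertex 0.345 2.019 2.129
vertex 0.88 2.179 2.431
vertex -0.151 3.097 3.1
endloop
endfacet
facet normal 0.529 -0.212 -0.822
outer loop
vertex 0.88 2.179 2.431
vertex 0.531 2.823 2.04
vertex 1.211 2.717 2.505
endloop
endfacet
facet normal 0.306 -0.312 0.900
outer loop
vertex 0.88 2.179 2.431
vertex 1.211 2.717 2.505
vertex -0.151 3.097 3.1
endloop
endfacet
facet normal 0.529 -0.213 -0.822
outer loop
vertex 1.211 2.717 2.505
vertex 0.531 2.823 2.04
vertex 1.143 3.316 2.306
endloop
endfacet
facet normal 0.453 0.327 0.829
outer loop
vertex 1.211 2.717 2.505
vertex 1.143 3.316 2.306
vertex -0.151 3.097 3.1
endloop
endfacet
facet normal -0.817 -0.472 0.332
outer loop
vertex -3.484 -2.29 3.127
vertex -4.61 -1.308 1.752
vertex -3.282 -3.226 2.293
endloop
endfacet
facet normal 0.554 -0.484 0.677
outer loop
vertex -2.53 -2.792 1.988
vertex -3.484 -2.29 3.127
vertex -3.282 -3.226 2.293
endloop
endfacet
facet normal -0.817 -0.472 0.332
outer loop
vertex -3.282 -3.226 2.293
vertex -4.61 -1.308 1.752
vertex -4.407 -2.245 0.918
endloop
endfacet
facet normal 0.159 -0.737 -0.656
outer loop
vertex -4.407 -2.245 0.918
vertex -2.53 -2.792 1.988
vertex -3.282 -3.226 2.293
endloop
endfacet
facet normal -0.159 0.737 0.657
outer loop
vertex -3.484 -2.29 3.127
vertex -3.858 -0.874 1.447
vertex -4.61 -1.308 1.752
endloop
endfacet
facet normal 0.555 -0.483 0.678
outer loop
vertex -2.733 -1.855 2.822
vertex -3.484 -2.29 3.127
vertex -2.53 -2.792 1.988
endloop
endfacet
facet normal -0.160 0.737 0.657
outer loop
vertex -2.733 -1.855 2.822
vertex -3.858 -0.874 1.447
vertex -3.484 -2.29 3.127
endloop
endfacet
facet normal -0.554 0.483 -0.678
outer loop
vertex -4.61 -1.308 1.752
vertex -3.858 -0.874 1.447
vertex -4.407 -2.245 0.918
endloop
endfacet
facet normal 0.160 -0.737 -0.657
outer loop
vertex -3.656 -1.81 0.613
vertex -2.53 -2.792 1.988
vertex -4.407 -2.245 0.918
endloop
endfacet
facet normal -0.555 0.483 -0.677
outer loop
vertex -4.407 -2.245 0.918
vertex -3.858 -0.874 1.447
vertex -3.656 -1.81 0.613
endloop
endfacet
facet normal 0.817 0.472 -0.332
outer loop
vertex -3.656 -1.81 0.613
vertex -2.733 -1.855 2.822
vertex -2.53 -2.792 1.988
endloop
endfacet
facet normal 0.817 0.472 -0.332
outer loop
vertex -3.858 -0.874 1.447
vertex -2.733 -1.855 2.822
vertex -3.656 -1.81 0.613
endloop
endfacet

endsolid


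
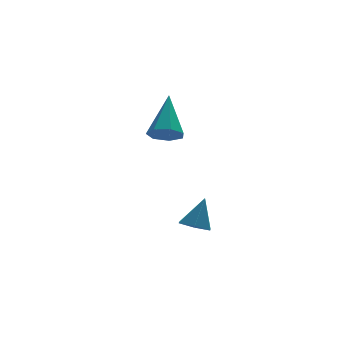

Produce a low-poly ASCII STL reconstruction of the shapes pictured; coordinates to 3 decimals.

solid 
facet normal -0.330 -0.655 -0.679
outer loop
vertex -0.669 -0.451 2.644
vertex -1.12 -0.057 2.483
vertex -0.547 -0.105 2.251
endloop
endfacet
facet normal 0.973 -0.178 0.145
outer loop
vertex -0.669 -0.451 2.644
vertex -0.547 -0.105 2.251
vertex -0.54 1.097 3.677
endloop
endfacet
facet normal -0.330 -0.657 -0.678
outer loop
vertex -0.547 -0.105 2.251
vertex -1.12 -0.057 2.483
vertex -0.856 0.276 2.032
endloop
endfacet
facet normal 0.813 0.443 -0.377
outer loop
vertex -0.547 -0.105 2.251
vertex -0.856 0.276 2.032
vertex -0.54 1.097 3.677
endloop
endfacet
facet normal -0.330 -0.657 -0.678
outer loop
vertex -0.856 0.276 2.032
vertex -1.12 -0.057 2.483
vertex -1.364 0.407 2.152
endloop
endfacet
facet normal 0.118 0.879 -0.461
outer loop
vertex -0.856 0.276 2.032
vertex -1.364 0.407 2.152
vertex -0.54 1.097 3.677
endloop
endfacet
facet normal -0.330 -0.657 -0.678
outer loop
vertex -1.364 0.407 2.152
vertex -1.12 -0.057 2.483
vertex -1.688 0.188 2.522
endloop
endfacet
facet normal -0.593 0.804 -0.043
outer loop
vertex -1.364 0.407 2.152
vertex -1.688 0.188 2.522
vertex -0.54 1.097 3.677
endloop
endfacet
facet normal -0.330 -0.656 -0.679
outer loop
vertex -1.688 0.188 2.522
vertex -1.12 -0.057 2.483
vertex -1.584 -0.216 2.862
endloop
endfacet
facet normal -0.781 0.272 0.562
outer loop
vertex -1.688 0.188 2.522
vertex -1.584 -0.216 2.862
vertex -0.54 1.097 3.677
endloop
endfacet
facet normal -0.330 -0.656 -0.679
outer loop
vertex -1.584 -0.216 2.862
vertex -1.12 -0.057 2.483
vertex -1.131 -0.5 2.916
endloop
endfacet
facet normal -0.305 -0.315 0.899
outer loop
vertex -1.584 -0.216 2.862
vertex -1.131 -0.5 2.916
vertex -0.54 1.097 3.677
endloop
endfacet
facet normal -0.330 -0.656 -0.679
outer loop
vertex -1.131 -0.5 2.916
vertex -1.12 -0.057 2.483
vertex -0.669 -0.451 2.644
endloop
endfacet
facet normal 0.475 -0.516 0.713
outer loop
vertex -1.131 -0.5 2.916
vertex -0.669 -0.451 2.644
vertex -0.54 1.097 3.677
endloop
endfacet
facet normal -0.396 -0.229 -0.889
outer loop
vertex 0.125 -0.807 -1.668
vertex -0.423 -0.804 -1.425
vertex -0.195 -0.3 -1.656
endloop
endfacet
facet normal 0.844 0.534 -0.058
outer loop
vertex 0.125 -0.807 -1.668
vertex -0.195 -0.3 -1.656
vertex 0.043 -0.536 -0.375
endloop
endfacet
facet normal -0.396 -0.229 -0.889
outer loop
vertex -0.195 -0.3 -1.656
vertex -0.423 -0.804 -1.425
vertex -0.743 -0.297 -1.413
endloop
endfacet
facet normal 0.079 0.983 0.166
outer loop
vertex -0.195 -0.3 -1.656
vertex -0.743 -0.297 -1.413
vertex 0.043 -0.536 -0.375
endloop
endfacet
facet normal -0.395 -0.228 -0.890
outer loop
vertex -0.743 -0.297 -1.413
vertex -0.423 -0.804 -1.425
vertex -0.972 -0.802 -1.182
endloop
endfacet
facet normal -0.606 0.541 0.583
outer loop
vertex -0.743 -0.297 -1.413
vertex -0.972 -0.802 -1.182
vertex 0.043 -0.536 -0.375
endloop
endfacet
facet normal -0.395 -0.228 -0.890
outer loop
vertex -0.972 -0.802 -1.182
vertex -0.423 -0.804 -1.425
vertex -0.652 -1.309 -1.194
endloop
endfacet
facet normal -0.525 -0.350 0.776
outer loop
vertex -0.972 -0.802 -1.182
vertex -0.652 -1.309 -1.194
vertex 0.043 -0.536 -0.375
endloop
endfacet
facet normal -0.395 -0.228 -0.890
outer loop
vertex -0.652 -1.309 -1.194
vertex -0.423 -0.804 -1.425
vertex -0.103 -1.312 -1.437
endloop
endfacet
facet normal 0.240 -0.799 0.551
outer loop
vertex -0.652 -1.309 -1.194
vertex -0.103 -1.312 -1.437
vertex 0.043 -0.536 -0.375
endloop
endfacet
facet normal -0.396 -0.228 -0.890
outer loop
vertex -0.103 -1.312 -1.437
vertex -0.423 -0.804 -1.425
vertex 0.125 -0.807 -1.668
endloop
endfacet
facet normal 0.925 -0.356 0.133
outer loop
vertex -0.103 -1.312 -1.437
vertex 0.125 -0.807 -1.668
vertex 0.043 -0.536 -0.375
endloop
endfacet

endsolid


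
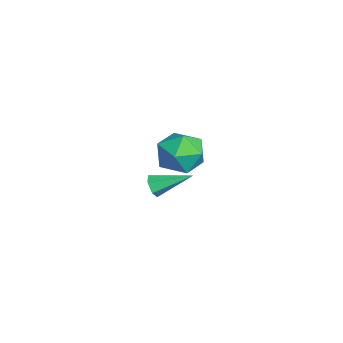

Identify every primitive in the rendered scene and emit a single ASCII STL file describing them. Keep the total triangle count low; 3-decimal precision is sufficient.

solid 
facet normal -0.872 0.420 0.252
outer loop
vertex 1.416 -0.362 2.311
vertex 1.469 -0.83 3.274
vertex 1.895 0.143 3.127
endloop
endfacet
facet normal -0.516 0.830 -0.211
outer loop
vertex 1.416 -0.362 2.311
vertex 1.895 0.143 3.127
vertex 2.335 0.168 2.149
endloop
endfacet
facet normal -0.399 0.446 -0.801
outer loop
vertex 1.416 -0.362 2.311
vertex 2.335 0.168 2.149
vertex 2.181 -0.79 1.692
endloop
endfacet
facet normal -0.682 -0.201 -0.704
outer loop
vertex 1.416 -0.362 2.311
vertex 2.181 -0.79 1.692
vertex 1.645 -1.407 2.387
endloop
endfacet
facet normal -0.975 -0.217 -0.052
outer loop
vertex 1.416 -0.362 2.311
vertex 1.645 -1.407 2.387
vertex 1.469 -0.83 3.274
endloop
endfacet
facet normal 0.117 0.990 0.078
outer loop
vertex 2.335 0.168 2.149
vertex 1.895 0.143 3.127
vertex 2.955 0.027 3.013
endloop
endfacet
facet normal -0.460 0.326 0.826
outer loop
vertex 1.895 0.143 3.127
vertex 1.469 -0.83 3.274
vertex 2.419 -0.59 3.708
endloop
endfacet
facet normal -0.626 -0.705 0.334
outer loop
vertex 1.469 -0.83 3.274
vertex 1.645 -1.407 2.387
vertex 2.265 -1.548 3.251
endloop
endfacet
facet normal -0.152 -0.678 -0.719
outer loop
vertex 1.645 -1.407 2.387
vertex 2.181 -0.79 1.692
vertex 2.705 -1.523 2.273
endloop
endfacet
facet normal 0.307 0.369 -0.877
outer loop
vertex 2.181 -0.79 1.692
vertex 2.335 0.168 2.149
vertex 3.131 -0.55 2.126
endloop
endfacet
facet normal 0.682 0.201 0.704
outer loop
vertex 3.184 -1.018 3.089
vertex 2.955 0.027 3.013
vertex 2.419 -0.59 3.708
endloop
endfacet
facet normal 0.399 -0.446 0.801
outer loop
vertex 3.184 -1.018 3.089
vertex 2.419 -0.59 3.708
vertex 2.265 -1.548 3.251
endloop
endfacet
facet normal 0.516 -0.830 0.211
outer loop
vertex 3.184 -1.018 3.089
vertex 2.265 -1.548 3.251
vertex 2.705 -1.523 2.273
endloop
endfacet
facet normal 0.872 -0.420 -0.252
outer loop
vertex 3.184 -1.018 3.089
vertex 2.705 -1.523 2.273
vertex 3.131 -0.55 2.126
endloop
endfacet
facet normal 0.975 0.217 0.052
outer loop
vertex 3.184 -1.018 3.089
vertex 3.131 -0.55 2.126
vertex 2.955 0.027 3.013
endloop
endfacet
facet normal 0.152 0.678 0.719
outer loop
vertex 2.419 -0.59 3.708
vertex 2.955 0.027 3.013
vertex 1.895 0.143 3.127
endloop
endfacet
facet normal -0.307 -0.369 0.877
outer loop
vertex 2.265 -1.548 3.251
vertex 2.419 -0.59 3.708
vertex 1.469 -0.83 3.274
endloop
endfacet
facet normal -0.117 -0.990 -0.078
outer loop
vertex 2.705 -1.523 2.273
vertex 2.265 -1.548 3.251
vertex 1.645 -1.407 2.387
endloop
endfacet
facet normal 0.460 -0.326 -0.826
outer loop
vertex 3.131 -0.55 2.126
vertex 2.705 -1.523 2.273
vertex 2.181 -0.79 1.692
endloop
endfacet
facet normal 0.626 0.705 -0.334
outer loop
vertex 2.955 0.027 3.013
vertex 3.131 -0.55 2.126
vertex 2.335 0.168 2.149
endloop
endfacet
facet normal -0.142 -0.912 -0.385
outer loop
vertex -2.013 -1.091 -2.765
vertex -2.305 -1.242 -2.299
vertex -2.577 -1.012 -2.744
endloop
endfacet
facet normal 0.057 0.619 -0.784
outer loop
vertex -2.013 -1.091 -2.765
vertex -2.577 -1.012 -2.744
vertex -2.055 0.362 -1.621
endloop
endfacet
facet normal -0.141 -0.912 -0.385
outer loop
vertex -2.577 -1.012 -2.744
vertex -2.305 -1.242 -2.299
vertex -2.869 -1.163 -2.279
endloop
endfacet
facet normal -0.777 0.548 -0.310
outer loop
vertex -2.577 -1.012 -2.744
vertex -2.869 -1.163 -2.279
vertex -2.055 0.362 -1.621
endloop
endfacet
facet normal -0.141 -0.912 -0.385
outer loop
vertex -2.869 -1.163 -2.279
vertex -2.305 -1.242 -2.299
vertex -2.598 -1.393 -1.834
endloop
endfacet
facet normal -0.797 0.177 0.577
outer loop
vertex -2.869 -1.163 -2.279
vertex -2.598 -1.393 -1.834
vertex -2.055 0.362 -1.621
endloop
endfacet
facet normal -0.143 -0.911 -0.386
outer loop
vertex -2.598 -1.393 -1.834
vertex -2.305 -1.242 -2.299
vertex -2.034 -1.473 -1.854
endloop
endfacet
facet normal 0.017 -0.126 0.992
outer loop
vertex -2.598 -1.393 -1.834
vertex -2.034 -1.473 -1.854
vertex -2.055 0.362 -1.621
endloop
endfacet
facet normal -0.144 -0.911 -0.386
outer loop
vertex -2.034 -1.473 -1.854
vertex -2.305 -1.242 -2.299
vertex -1.741 -1.322 -2.32
endloop
endfacet
facet normal 0.853 -0.056 0.518
outer loop
vertex -2.034 -1.473 -1.854
vertex -1.741 -1.322 -2.32
vertex -2.055 0.362 -1.621
endloop
endfacet
facet normal -0.144 -0.912 -0.385
outer loop
vertex -1.741 -1.322 -2.32
vertex -2.305 -1.242 -2.299
vertex -2.013 -1.091 -2.765
endloop
endfacet
facet normal 0.874 0.316 -0.370
outer loop
vertex -1.741 -1.322 -2.32
vertex -2.013 -1.091 -2.765
vertex -2.055 0.362 -1.621
endloop
endfacet

endsolid


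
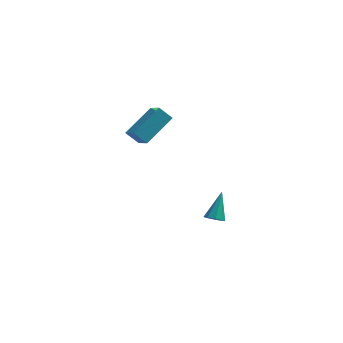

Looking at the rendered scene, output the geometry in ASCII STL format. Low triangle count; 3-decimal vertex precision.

solid 
facet normal -0.715 0.107 0.691
outer loop
vertex -2.73 -4.815 2.915
vertex -1.606 -3.498 3.874
vertex -3.212 -3.944 2.282
endloop
endfacet
facet normal -0.567 -0.666 -0.484
outer loop
vertex -2.554 -4.042 1.646
vertex -2.73 -4.815 2.915
vertex -3.212 -3.944 2.282
endloop
endfacet
facet normal -0.715 0.107 0.691
outer loop
vertex -3.212 -3.944 2.282
vertex -1.606 -3.498 3.874
vertex -2.087 -2.626 3.241
endloop
endfacet
facet normal -0.408 0.739 -0.536
outer loop
vertex -2.087 -2.626 3.241
vertex -2.554 -4.042 1.646
vertex -3.212 -3.944 2.282
endloop
endfacet
facet normal 0.408 -0.739 0.536
outer loop
vertex -2.73 -4.815 2.915
vertex -0.948 -3.596 3.238
vertex -1.606 -3.498 3.874
endloop
endfacet
facet normal -0.569 -0.665 -0.484
outer loop
vertex -2.073 -4.914 2.279
vertex -2.73 -4.815 2.915
vertex -2.554 -4.042 1.646
endloop
endfacet
facet normal 0.408 -0.739 0.537
outer loop
vertex -2.073 -4.914 2.279
vertex -0.948 -3.596 3.238
vertex -2.73 -4.815 2.915
endloop
endfacet
facet normal 0.568 0.665 0.485
outer loop
vertex -1.606 -3.498 3.874
vertex -0.948 -3.596 3.238
vertex -2.087 -2.626 3.241
endloop
endfacet
facet normal -0.408 0.739 -0.536
outer loop
vertex -1.43 -2.725 2.605
vertex -2.554 -4.042 1.646
vertex -2.087 -2.626 3.241
endloop
endfacet
facet normal 0.568 0.666 0.483
outer loop
vertex -2.087 -2.626 3.241
vertex -0.948 -3.596 3.238
vertex -1.43 -2.725 2.605
endloop
endfacet
facet normal 0.715 -0.107 -0.691
outer loop
vertex -1.43 -2.725 2.605
vertex -2.073 -4.914 2.279
vertex -2.554 -4.042 1.646
endloop
endfacet
facet normal 0.715 -0.107 -0.691
outer loop
vertex -0.948 -3.596 3.238
vertex -2.073 -4.914 2.279
vertex -1.43 -2.725 2.605
endloop
endfacet
facet normal -0.184 -0.656 -0.732
outer loop
vertex 1.471 -3.602 -4.32
vertex 1.144 -3.887 -3.982
vertex 1.071 -3.472 -4.336
endloop
endfacet
facet normal 0.293 0.848 -0.442
outer loop
vertex 1.471 -3.602 -4.32
vertex 1.071 -3.472 -4.336
vertex 1.456 -2.773 -2.738
endloop
endfacet
facet normal -0.182 -0.656 -0.732
outer loop
vertex 1.071 -3.472 -4.336
vertex 1.144 -3.887 -3.982
vertex 0.714 -3.586 -4.145
endloop
endfacet
facet normal -0.423 0.863 -0.276
outer loop
vertex 1.071 -3.472 -4.336
vertex 0.714 -3.586 -4.145
vertex 1.456 -2.773 -2.738
endloop
endfacet
facet normal -0.183 -0.657 -0.731
outer loop
vertex 0.714 -3.586 -4.145
vertex 1.144 -3.887 -3.982
vertex 0.608 -3.876 -3.858
endloop
endfacet
facet normal -0.858 0.484 0.173
outer loop
vertex 0.714 -3.586 -4.145
vertex 0.608 -3.876 -3.858
vertex 1.456 -2.773 -2.738
endloop
endfacet
facet normal -0.183 -0.655 -0.733
outer loop
vertex 0.608 -3.876 -3.858
vertex 1.144 -3.887 -3.982
vertex 0.817 -4.173 -3.645
endloop
endfacet
facet normal -0.760 -0.072 0.646
outer loop
vertex 0.608 -3.876 -3.858
vertex 0.817 -4.173 -3.645
vertex 1.456 -2.773 -2.738
endloop
endfacet
facet normal -0.183 -0.655 -0.733
outer loop
vertex 0.817 -4.173 -3.645
vertex 1.144 -3.887 -3.982
vertex 1.217 -4.303 -3.629
endloop
endfacet
facet normal -0.188 -0.472 0.861
outer loop
vertex 0.817 -4.173 -3.645
vertex 1.217 -4.303 -3.629
vertex 1.456 -2.773 -2.738
endloop
endfacet
facet normal -0.183 -0.655 -0.733
outer loop
vertex 1.217 -4.303 -3.629
vertex 1.144 -3.887 -3.982
vertex 1.574 -4.189 -3.82
endloop
endfacet
facet normal 0.528 -0.487 0.696
outer loop
vertex 1.217 -4.303 -3.629
vertex 1.574 -4.189 -3.82
vertex 1.456 -2.773 -2.738
endloop
endfacet
facet normal -0.184 -0.655 -0.733
outer loop
vertex 1.574 -4.189 -3.82
vertex 1.144 -3.887 -3.982
vertex 1.68 -3.899 -4.106
endloop
endfacet
facet normal 0.963 -0.108 0.247
outer loop
vertex 1.574 -4.189 -3.82
vertex 1.68 -3.899 -4.106
vertex 1.456 -2.773 -2.738
endloop
endfacet
facet normal -0.184 -0.657 -0.732
outer loop
vertex 1.68 -3.899 -4.106
vertex 1.144 -3.887 -3.982
vertex 1.471 -3.602 -4.32
endloop
endfacet
facet normal 0.866 0.447 -0.226
outer loop
vertex 1.68 -3.899 -4.106
vertex 1.471 -3.602 -4.32
vertex 1.456 -2.773 -2.738
endloop
endfacet

endsolid


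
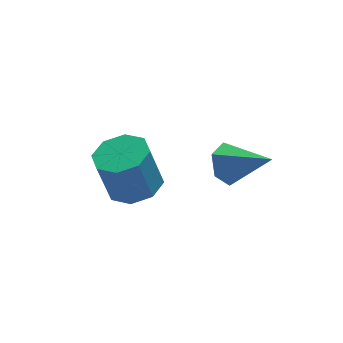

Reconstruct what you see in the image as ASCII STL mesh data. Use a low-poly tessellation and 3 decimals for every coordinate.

solid 
facet normal -0.688 0.502 -0.524
outer loop
vertex 1.684 0.337 -0.866
vertex 1.205 0.322 -0.251
vertex 1.705 0.913 -0.341
endloop
endfacet
facet normal 0.924 0.239 -0.299
outer loop
vertex 1.684 0.337 -0.866
vertex 1.705 0.913 -0.341
vertex 2.415 -0.562 0.671
endloop
endfacet
facet normal -0.688 0.502 -0.524
outer loop
vertex 1.705 0.913 -0.341
vertex 1.205 0.322 -0.251
vertex 1.226 0.899 0.274
endloop
endfacet
facet normal 0.608 0.627 0.488
outer loop
vertex 1.705 0.913 -0.341
vertex 1.226 0.899 0.274
vertex 2.415 -0.562 0.671
endloop
endfacet
facet normal -0.688 0.502 -0.524
outer loop
vertex 1.226 0.899 0.274
vertex 1.205 0.322 -0.251
vertex 0.725 0.307 0.365
endloop
endfacet
facet normal -0.069 0.209 0.976
outer loop
vertex 1.226 0.899 0.274
vertex 0.725 0.307 0.365
vertex 2.415 -0.562 0.671
endloop
endfacet
facet normal -0.688 0.502 -0.524
outer loop
vertex 0.725 0.307 0.365
vertex 1.205 0.322 -0.251
vertex 0.704 -0.269 -0.16
endloop
endfacet
facet normal -0.430 -0.599 0.675
outer loop
vertex 0.725 0.307 0.365
vertex 0.704 -0.269 -0.16
vertex 2.415 -0.562 0.671
endloop
endfacet
facet normal -0.688 0.503 -0.523
outer loop
vertex 0.704 -0.269 -0.16
vertex 1.205 0.322 -0.251
vertex 1.183 -0.254 -0.776
endloop
endfacet
facet normal -0.114 -0.987 -0.113
outer loop
vertex 0.704 -0.269 -0.16
vertex 1.183 -0.254 -0.776
vertex 2.415 -0.562 0.671
endloop
endfacet
facet normal -0.688 0.503 -0.523
outer loop
vertex 1.183 -0.254 -0.776
vertex 1.205 0.322 -0.251
vertex 1.684 0.337 -0.866
endloop
endfacet
facet normal 0.563 -0.568 -0.600
outer loop
vertex 1.183 -0.254 -0.776
vertex 1.684 0.337 -0.866
vertex 2.415 -0.562 0.671
endloop
endfacet
facet normal 0.245 -0.069 -0.967
outer loop
vertex -0.258 4.118 -4.263
vertex -1.132 3.649 -4.451
vertex -0.825 4.611 -4.442
endloop
endfacet
facet normal 0.633 0.767 0.106
outer loop
vertex -0.258 4.118 -4.263
vertex -0.825 4.611 -4.442
vertex -0.693 4.24 -2.541
endloop
endfacet
facet normal 0.633 0.767 0.106
outer loop
vertex -0.693 4.24 -2.541
vertex -0.825 4.611 -4.442
vertex -1.261 4.733 -2.72
endloop
endfacet
facet normal -0.245 0.069 0.967
outer loop
vertex -0.693 4.24 -2.541
vertex -1.261 4.733 -2.72
vertex -1.568 3.771 -2.729
endloop
endfacet
facet normal 0.244 -0.069 -0.967
outer loop
vertex -0.825 4.611 -4.442
vertex -1.132 3.649 -4.451
vertex -1.573 4.541 -4.626
endloop
endfacet
facet normal -0.071 0.994 -0.088
outer loop
vertex -0.825 4.611 -4.442
vertex -1.573 4.541 -4.626
vertex -1.261 4.733 -2.72
endloop
endfacet
facet normal -0.071 0.994 -0.088
outer loop
vertex -1.261 4.733 -2.72
vertex -1.573 4.541 -4.626
vertex -2.008 4.663 -2.904
endloop
endfacet
facet normal -0.245 0.069 0.967
outer loop
vertex -1.261 4.733 -2.72
vertex -2.008 4.663 -2.904
vertex -1.568 3.771 -2.729
endloop
endfacet
facet normal 0.244 -0.069 -0.967
outer loop
vertex -1.573 4.541 -4.626
vertex -1.132 3.649 -4.451
vertex -2.062 3.948 -4.707
endloop
endfacet
facet normal -0.735 0.638 -0.231
outer loop
vertex -1.573 4.541 -4.626
vertex -2.062 3.948 -4.707
vertex -2.008 4.663 -2.904
endloop
endfacet
facet normal -0.734 0.639 -0.231
outer loop
vertex -2.008 4.663 -2.904
vertex -2.062 3.948 -4.707
vertex -2.498 4.07 -2.986
endloop
endfacet
facet normal -0.245 0.069 0.967
outer loop
vertex -2.008 4.663 -2.904
vertex -2.498 4.07 -2.986
vertex -1.568 3.771 -2.729
endloop
endfacet
facet normal 0.244 -0.068 -0.967
outer loop
vertex -2.062 3.948 -4.707
vertex -1.132 3.649 -4.451
vertex -2.007 3.18 -4.639
endloop
endfacet
facet normal -0.967 -0.090 -0.239
outer loop
vertex -2.062 3.948 -4.707
vertex -2.007 3.18 -4.639
vertex -2.498 4.07 -2.986
endloop
endfacet
facet normal -0.967 -0.092 -0.238
outer loop
vertex -2.498 4.07 -2.986
vertex -2.007 3.18 -4.639
vertex -2.442 3.302 -2.917
endloop
endfacet
facet normal -0.245 0.069 0.967
outer loop
vertex -2.498 4.07 -2.986
vertex -2.442 3.302 -2.917
vertex -1.568 3.771 -2.729
endloop
endfacet
facet normal 0.245 -0.069 -0.967
outer loop
vertex -2.007 3.18 -4.639
vertex -1.132 3.649 -4.451
vertex -1.439 2.687 -4.46
endloop
endfacet
facet normal -0.633 -0.767 -0.105
outer loop
vertex -2.007 3.18 -4.639
vertex -1.439 2.687 -4.46
vertex -2.442 3.302 -2.917
endloop
endfacet
facet normal -0.633 -0.767 -0.106
outer loop
vertex -2.442 3.302 -2.917
vertex -1.439 2.687 -4.46
vertex -1.875 2.809 -2.738
endloop
endfacet
facet normal -0.245 0.069 0.967
outer loop
vertex -2.442 3.302 -2.917
vertex -1.875 2.809 -2.738
vertex -1.568 3.771 -2.729
endloop
endfacet
facet normal 0.245 -0.069 -0.967
outer loop
vertex -1.439 2.687 -4.46
vertex -1.132 3.649 -4.451
vertex -0.692 2.757 -4.276
endloop
endfacet
facet normal 0.071 -0.994 0.088
outer loop
vertex -1.439 2.687 -4.46
vertex -0.692 2.757 -4.276
vertex -1.875 2.809 -2.738
endloop
endfacet
facet normal 0.071 -0.994 0.088
outer loop
vertex -1.875 2.809 -2.738
vertex -0.692 2.757 -4.276
vertex -1.127 2.879 -2.554
endloop
endfacet
facet normal -0.244 0.069 0.967
outer loop
vertex -1.875 2.809 -2.738
vertex -1.127 2.879 -2.554
vertex -1.568 3.771 -2.729
endloop
endfacet
facet normal 0.245 -0.069 -0.967
outer loop
vertex -0.692 2.757 -4.276
vertex -1.132 3.649 -4.451
vertex -0.202 3.35 -4.194
endloop
endfacet
facet normal 0.734 -0.639 0.231
outer loop
vertex -0.692 2.757 -4.276
vertex -0.202 3.35 -4.194
vertex -1.127 2.879 -2.554
endloop
endfacet
facet normal 0.735 -0.638 0.231
outer loop
vertex -1.127 2.879 -2.554
vertex -0.202 3.35 -4.194
vertex -0.638 3.472 -2.473
endloop
endfacet
facet normal -0.244 0.069 0.967
outer loop
vertex -1.127 2.879 -2.554
vertex -0.638 3.472 -2.473
vertex -1.568 3.771 -2.729
endloop
endfacet
facet normal 0.245 -0.069 -0.967
outer loop
vertex -0.202 3.35 -4.194
vertex -1.132 3.649 -4.451
vertex -0.258 4.118 -4.263
endloop
endfacet
facet normal 0.967 0.092 0.238
outer loop
vertex -0.202 3.35 -4.194
vertex -0.258 4.118 -4.263
vertex -0.638 3.472 -2.473
endloop
endfacet
facet normal 0.967 0.090 0.238
outer loop
vertex -0.638 3.472 -2.473
vertex -0.258 4.118 -4.263
vertex -0.693 4.24 -2.541
endloop
endfacet
facet normal -0.244 0.068 0.967
outer loop
vertex -0.638 3.472 -2.473
vertex -0.693 4.24 -2.541
vertex -1.568 3.771 -2.729
endloop
endfacet

endsolid


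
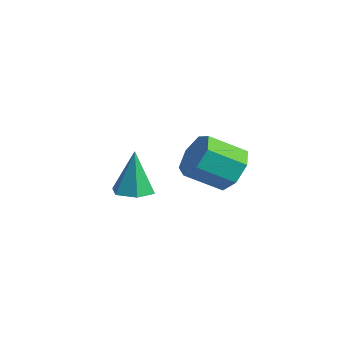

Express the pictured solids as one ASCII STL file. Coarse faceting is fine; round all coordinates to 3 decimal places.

solid 
facet normal 0.377 0.764 -0.524
outer loop
vertex -0.696 0.455 -2.277
vertex -1.522 0.933 -2.174
vertex -0.75 0.943 -1.604
endloop
endfacet
facet normal 0.924 -0.271 0.270
outer loop
vertex -0.696 0.455 -2.277
vertex -0.75 0.943 -1.604
vertex -1.292 -0.751 -1.448
endloop
endfacet
facet normal 0.924 -0.271 0.270
outer loop
vertex -1.292 -0.751 -1.448
vertex -0.75 0.943 -1.604
vertex -1.345 -0.263 -0.776
endloop
endfacet
facet normal -0.377 -0.763 0.525
outer loop
vertex -1.292 -0.751 -1.448
vertex -1.345 -0.263 -0.776
vertex -2.118 -0.273 -1.346
endloop
endfacet
facet normal 0.377 0.763 -0.525
outer loop
vertex -0.75 0.943 -1.604
vertex -1.522 0.933 -2.174
vertex -1.385 1.424 -1.361
endloop
endfacet
facet normal 0.526 0.290 0.800
outer loop
vertex -0.75 0.943 -1.604
vertex -1.385 1.424 -1.361
vertex -1.345 -0.263 -0.776
endloop
endfacet
facet normal 0.526 0.290 0.800
outer loop
vertex -1.345 -0.263 -0.776
vertex -1.385 1.424 -1.361
vertex -1.981 0.218 -0.532
endloop
endfacet
facet normal -0.377 -0.764 0.524
outer loop
vertex -1.345 -0.263 -0.776
vertex -1.981 0.218 -0.532
vertex -2.118 -0.273 -1.346
endloop
endfacet
facet normal 0.377 0.763 -0.525
outer loop
vertex -1.385 1.424 -1.361
vertex -1.522 0.933 -2.174
vertex -2.123 1.535 -1.73
endloop
endfacet
facet normal -0.268 0.632 0.727
outer loop
vertex -1.385 1.424 -1.361
vertex -2.123 1.535 -1.73
vertex -1.981 0.218 -0.532
endloop
endfacet
facet normal -0.268 0.632 0.727
outer loop
vertex -1.981 0.218 -0.532
vertex -2.123 1.535 -1.73
vertex -2.719 0.329 -0.901
endloop
endfacet
facet normal -0.377 -0.764 0.524
outer loop
vertex -1.981 0.218 -0.532
vertex -2.719 0.329 -0.901
vertex -2.118 -0.273 -1.346
endloop
endfacet
facet normal 0.377 0.763 -0.524
outer loop
vertex -2.123 1.535 -1.73
vertex -1.522 0.933 -2.174
vertex -2.409 1.193 -2.434
endloop
endfacet
facet normal -0.860 0.499 0.107
outer loop
vertex -2.123 1.535 -1.73
vertex -2.409 1.193 -2.434
vertex -2.719 0.329 -0.901
endloop
endfacet
facet normal -0.860 0.499 0.107
outer loop
vertex -2.719 0.329 -0.901
vertex -2.409 1.193 -2.434
vertex -3.005 -0.013 -1.605
endloop
endfacet
facet normal -0.377 -0.764 0.524
outer loop
vertex -2.719 0.329 -0.901
vertex -3.005 -0.013 -1.605
vertex -2.118 -0.273 -1.346
endloop
endfacet
facet normal 0.377 0.763 -0.524
outer loop
vertex -2.409 1.193 -2.434
vertex -1.522 0.933 -2.174
vertex -2.027 0.655 -2.942
endloop
endfacet
facet normal -0.805 -0.011 -0.594
outer loop
vertex -2.409 1.193 -2.434
vertex -2.027 0.655 -2.942
vertex -3.005 -0.013 -1.605
endloop
endfacet
facet normal -0.805 -0.011 -0.594
outer loop
vertex -3.005 -0.013 -1.605
vertex -2.027 0.655 -2.942
vertex -2.623 -0.551 -2.113
endloop
endfacet
facet normal -0.377 -0.763 0.525
outer loop
vertex -3.005 -0.013 -1.605
vertex -2.623 -0.551 -2.113
vertex -2.118 -0.273 -1.346
endloop
endfacet
facet normal 0.378 0.763 -0.525
outer loop
vertex -2.027 0.655 -2.942
vertex -1.522 0.933 -2.174
vertex -1.265 0.326 -2.872
endloop
endfacet
facet normal -0.143 -0.512 -0.847
outer loop
vertex -2.027 0.655 -2.942
vertex -1.265 0.326 -2.872
vertex -2.623 -0.551 -2.113
endloop
endfacet
facet normal -0.143 -0.512 -0.847
outer loop
vertex -2.623 -0.551 -2.113
vertex -1.265 0.326 -2.872
vertex -1.86 -0.88 -2.043
endloop
endfacet
facet normal -0.377 -0.763 0.525
outer loop
vertex -2.623 -0.551 -2.113
vertex -1.86 -0.88 -2.043
vertex -2.118 -0.273 -1.346
endloop
endfacet
facet normal 0.376 0.763 -0.525
outer loop
vertex -1.265 0.326 -2.872
vertex -1.522 0.933 -2.174
vertex -0.696 0.455 -2.277
endloop
endfacet
facet normal 0.626 -0.627 -0.463
outer loop
vertex -1.265 0.326 -2.872
vertex -0.696 0.455 -2.277
vertex -1.86 -0.88 -2.043
endloop
endfacet
facet normal 0.627 -0.627 -0.462
outer loop
vertex -1.86 -0.88 -2.043
vertex -0.696 0.455 -2.277
vertex -1.292 -0.751 -1.448
endloop
endfacet
facet normal -0.377 -0.763 0.525
outer loop
vertex -1.86 -0.88 -2.043
vertex -1.292 -0.751 -1.448
vertex -2.118 -0.273 -1.346
endloop
endfacet
facet normal 0.110 -0.104 -0.988
outer loop
vertex -0.557 -2.885 -1.694
vertex -1.155 -3.32 -1.715
vertex -1.227 -2.588 -1.8
endloop
endfacet
facet normal 0.347 0.890 0.296
outer loop
vertex -0.557 -2.885 -1.694
vertex -1.227 -2.588 -1.8
vertex -1.345 -3.14 -0.005
endloop
endfacet
facet normal 0.110 -0.104 -0.988
outer loop
vertex -1.227 -2.588 -1.8
vertex -1.155 -3.32 -1.715
vertex -1.825 -3.023 -1.821
endloop
endfacet
facet normal -0.581 0.788 0.204
outer loop
vertex -1.227 -2.588 -1.8
vertex -1.825 -3.023 -1.821
vertex -1.345 -3.14 -0.005
endloop
endfacet
facet normal 0.110 -0.104 -0.988
outer loop
vertex -1.825 -3.023 -1.821
vertex -1.155 -3.32 -1.715
vertex -1.753 -3.755 -1.736
endloop
endfacet
facet normal -0.966 -0.066 0.251
outer loop
vertex -1.825 -3.023 -1.821
vertex -1.753 -3.755 -1.736
vertex -1.345 -3.14 -0.005
endloop
endfacet
facet normal 0.110 -0.104 -0.988
outer loop
vertex -1.753 -3.755 -1.736
vertex -1.155 -3.32 -1.715
vertex -1.083 -4.051 -1.63
endloop
endfacet
facet normal -0.423 -0.818 0.390
outer loop
vertex -1.753 -3.755 -1.736
vertex -1.083 -4.051 -1.63
vertex -1.345 -3.14 -0.005
endloop
endfacet
facet normal 0.109 -0.104 -0.989
outer loop
vertex -1.083 -4.051 -1.63
vertex -1.155 -3.32 -1.715
vertex -0.485 -3.616 -1.61
endloop
endfacet
facet normal 0.505 -0.716 0.483
outer loop
vertex -1.083 -4.051 -1.63
vertex -0.485 -3.616 -1.61
vertex -1.345 -3.14 -0.005
endloop
endfacet
facet normal 0.110 -0.103 -0.989
outer loop
vertex -0.485 -3.616 -1.61
vertex -1.155 -3.32 -1.715
vertex -0.557 -2.885 -1.694
endloop
endfacet
facet normal 0.889 0.138 0.436
outer loop
vertex -0.485 -3.616 -1.61
vertex -0.557 -2.885 -1.694
vertex -1.345 -3.14 -0.005
endloop
endfacet

endsolid


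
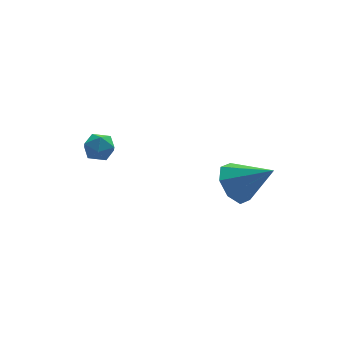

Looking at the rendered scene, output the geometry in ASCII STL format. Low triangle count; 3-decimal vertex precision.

solid 
facet normal -0.636 0.483 -0.602
outer loop
vertex 1.478 -0.84 1.279
vertex 1.047 -0.462 2.038
vertex 1.771 -0.205 1.479
endloop
endfacet
facet normal 0.872 -0.275 -0.405
outer loop
vertex 1.478 -0.84 1.279
vertex 1.771 -0.205 1.479
vertex 2.173 -1.318 3.102
endloop
endfacet
facet normal -0.636 0.483 -0.602
outer loop
vertex 1.771 -0.205 1.479
vertex 1.047 -0.462 2.038
vertex 1.641 0.279 2.005
endloop
endfacet
facet normal 0.955 0.294 -0.035
outer loop
vertex 1.771 -0.205 1.479
vertex 1.641 0.279 2.005
vertex 2.173 -1.318 3.102
endloop
endfacet
facet normal -0.636 0.483 -0.601
outer loop
vertex 1.641 0.279 2.005
vertex 1.047 -0.462 2.038
vertex 1.163 0.329 2.551
endloop
endfacet
facet normal 0.645 0.567 0.513
outer loop
vertex 1.641 0.279 2.005
vertex 1.163 0.329 2.551
vertex 2.173 -1.318 3.102
endloop
endfacet
facet normal -0.636 0.483 -0.601
outer loop
vertex 1.163 0.329 2.551
vertex 1.047 -0.462 2.038
vertex 0.617 -0.085 2.796
endloop
endfacet
facet normal 0.122 0.381 0.916
outer loop
vertex 1.163 0.329 2.551
vertex 0.617 -0.085 2.796
vertex 2.173 -1.318 3.102
endloop
endfacet
facet normal -0.635 0.484 -0.601
outer loop
vertex 0.617 -0.085 2.796
vertex 1.047 -0.462 2.038
vertex 0.323 -0.719 2.596
endloop
endfacet
facet normal -0.307 -0.154 0.939
outer loop
vertex 0.617 -0.085 2.796
vertex 0.323 -0.719 2.596
vertex 2.173 -1.318 3.102
endloop
endfacet
facet normal -0.636 0.483 -0.602
outer loop
vertex 0.323 -0.719 2.596
vertex 1.047 -0.462 2.038
vertex 0.454 -1.203 2.07
endloop
endfacet
facet normal -0.390 -0.724 0.569
outer loop
vertex 0.323 -0.719 2.596
vertex 0.454 -1.203 2.07
vertex 2.173 -1.318 3.102
endloop
endfacet
facet normal -0.636 0.483 -0.601
outer loop
vertex 0.454 -1.203 2.07
vertex 1.047 -0.462 2.038
vertex 0.932 -1.253 1.524
endloop
endfacet
facet normal -0.080 -0.997 0.022
outer loop
vertex 0.454 -1.203 2.07
vertex 0.932 -1.253 1.524
vertex 2.173 -1.318 3.102
endloop
endfacet
facet normal -0.636 0.483 -0.602
outer loop
vertex 0.932 -1.253 1.524
vertex 1.047 -0.462 2.038
vertex 1.478 -0.84 1.279
endloop
endfacet
facet normal 0.443 -0.811 -0.382
outer loop
vertex 0.932 -1.253 1.524
vertex 1.478 -0.84 1.279
vertex 2.173 -1.318 3.102
endloop
endfacet
facet normal -0.205 0.979 0.003
outer loop
vertex -3.118 2.437 3.333
vertex -3.776 2.299 3.342
vertex -3.439 2.368 3.92
endloop
endfacet
facet normal 0.417 0.848 0.328
outer loop
vertex -3.118 2.437 3.333
vertex -3.439 2.368 3.92
vertex -2.828 2.099 3.838
endloop
endfacet
facet normal 0.844 0.518 -0.138
outer loop
vertex -3.118 2.437 3.333
vertex -2.828 2.099 3.838
vertex -2.787 1.864 3.208
endloop
endfacet
facet normal 0.487 0.445 -0.752
outer loop
vertex -3.118 2.437 3.333
vertex -2.787 1.864 3.208
vertex -3.373 1.988 2.902
endloop
endfacet
facet normal -0.162 0.730 -0.664
outer loop
vertex -3.118 2.437 3.333
vertex -3.373 1.988 2.902
vertex -3.776 2.299 3.342
endloop
endfacet
facet normal 0.292 0.399 0.869
outer loop
vertex -2.828 2.099 3.838
vertex -3.439 2.368 3.92
vertex -3.307 1.752 4.158
endloop
endfacet
facet normal -0.713 0.611 0.343
outer loop
vertex -3.439 2.368 3.92
vertex -3.776 2.299 3.342
vertex -3.893 1.876 3.852
endloop
endfacet
facet normal -0.643 0.209 -0.737
outer loop
vertex -3.776 2.299 3.342
vertex -3.373 1.988 2.902
vertex -3.852 1.641 3.222
endloop
endfacet
facet normal 0.405 -0.253 -0.879
outer loop
vertex -3.373 1.988 2.902
vertex -2.787 1.864 3.208
vertex -3.241 1.372 3.14
endloop
endfacet
facet normal 0.984 -0.135 0.114
outer loop
vertex -2.787 1.864 3.208
vertex -2.828 2.099 3.838
vertex -2.904 1.441 3.718
endloop
endfacet
facet normal -0.487 -0.445 0.752
outer loop
vertex -3.562 1.303 3.727
vertex -3.307 1.752 4.158
vertex -3.893 1.876 3.852
endloop
endfacet
facet normal -0.844 -0.518 0.138
outer loop
vertex -3.562 1.303 3.727
vertex -3.893 1.876 3.852
vertex -3.852 1.641 3.222
endloop
endfacet
facet normal -0.417 -0.848 -0.328
outer loop
vertex -3.562 1.303 3.727
vertex -3.852 1.641 3.222
vertex -3.241 1.372 3.14
endloop
endfacet
facet normal 0.205 -0.979 -0.003
outer loop
vertex -3.562 1.303 3.727
vertex -3.241 1.372 3.14
vertex -2.904 1.441 3.718
endloop
endfacet
facet normal 0.162 -0.730 0.664
outer loop
vertex -3.562 1.303 3.727
vertex -2.904 1.441 3.718
vertex -3.307 1.752 4.158
endloop
endfacet
facet normal -0.405 0.253 0.879
outer loop
vertex -3.893 1.876 3.852
vertex -3.307 1.752 4.158
vertex -3.439 2.368 3.92
endloop
endfacet
facet normal -0.984 0.135 -0.114
outer loop
vertex -3.852 1.641 3.222
vertex -3.893 1.876 3.852
vertex -3.776 2.299 3.342
endloop
endfacet
facet normal -0.292 -0.399 -0.869
outer loop
vertex -3.241 1.372 3.14
vertex -3.852 1.641 3.222
vertex -3.373 1.988 2.902
endloop
endfacet
facet normal 0.713 -0.611 -0.343
outer loop
vertex -2.904 1.441 3.718
vertex -3.241 1.372 3.14
vertex -2.787 1.864 3.208
endloop
endfacet
facet normal 0.643 -0.209 0.737
outer loop
vertex -3.307 1.752 4.158
vertex -2.904 1.441 3.718
vertex -2.828 2.099 3.838
endloop
endfacet

endsolid


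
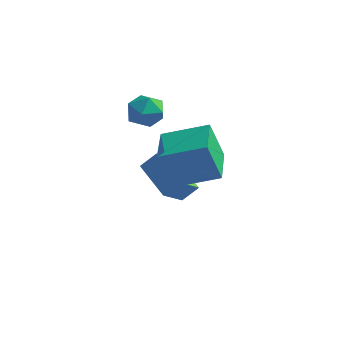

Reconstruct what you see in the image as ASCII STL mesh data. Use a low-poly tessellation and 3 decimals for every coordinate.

solid 
facet normal -0.811 0.436 0.391
outer loop
vertex -2.345 0.224 -2.999
vertex -1.759 0.638 -2.246
vertex -2.112 1.402 -3.829
endloop
endfacet
facet normal -0.563 -0.399 -0.724
outer loop
vertex -0.361 0.462 -4.674
vertex -2.345 0.224 -2.999
vertex -2.112 1.402 -3.829
endloop
endfacet
facet normal -0.811 0.435 0.391
outer loop
vertex -2.112 1.402 -3.829
vertex -1.759 0.638 -2.246
vertex -1.526 1.817 -3.076
endloop
endfacet
facet normal 0.159 0.807 -0.569
outer loop
vertex -1.526 1.817 -3.076
vertex -0.361 0.462 -4.674
vertex -2.112 1.402 -3.829
endloop
endfacet
facet normal -0.159 -0.807 0.568
outer loop
vertex -2.345 0.224 -2.999
vertex -0.008 -0.302 -3.091
vertex -1.759 0.638 -2.246
endloop
endfacet
facet normal -0.563 -0.398 -0.724
outer loop
vertex -0.594 -0.717 -3.844
vertex -2.345 0.224 -2.999
vertex -0.361 0.462 -4.674
endloop
endfacet
facet normal -0.159 -0.807 0.569
outer loop
vertex -0.594 -0.717 -3.844
vertex -0.008 -0.302 -3.091
vertex -2.345 0.224 -2.999
endloop
endfacet
facet normal 0.563 0.398 0.724
outer loop
vertex -1.759 0.638 -2.246
vertex -0.008 -0.302 -3.091
vertex -1.526 1.817 -3.076
endloop
endfacet
facet normal 0.160 0.807 -0.568
outer loop
vertex 0.225 0.876 -3.921
vertex -0.361 0.462 -4.674
vertex -1.526 1.817 -3.076
endloop
endfacet
facet normal 0.563 0.398 0.724
outer loop
vertex -1.526 1.817 -3.076
vertex -0.008 -0.302 -3.091
vertex 0.225 0.876 -3.921
endloop
endfacet
facet normal 0.811 -0.436 -0.391
outer loop
vertex 0.225 0.876 -3.921
vertex -0.594 -0.717 -3.844
vertex -0.361 0.462 -4.674
endloop
endfacet
facet normal 0.811 -0.436 -0.391
outer loop
vertex -0.008 -0.302 -3.091
vertex -0.594 -0.717 -3.844
vertex 0.225 0.876 -3.921
endloop
endfacet
facet normal -0.856 -0.415 -0.309
outer loop
vertex 1.818 -5.137 1.325
vertex 0.854 -3.266 1.479
vertex 2.275 -4.754 -0.458
endloop
endfacet
facet normal 0.457 -0.886 -0.073
outer loop
vertex 4.046 -3.894 0.181
vertex 1.818 -5.137 1.325
vertex 2.275 -4.754 -0.458
endloop
endfacet
facet normal -0.856 -0.415 -0.309
outer loop
vertex 2.275 -4.754 -0.458
vertex 0.854 -3.266 1.479
vertex 1.311 -2.883 -0.304
endloop
endfacet
facet normal 0.243 0.203 -0.948
outer loop
vertex 1.311 -2.883 -0.304
vertex 4.046 -3.894 0.181
vertex 2.275 -4.754 -0.458
endloop
endfacet
facet normal -0.243 -0.203 0.948
outer loop
vertex 1.818 -5.137 1.325
vertex 2.625 -2.406 2.118
vertex 0.854 -3.266 1.479
endloop
endfacet
facet normal 0.457 -0.886 -0.073
outer loop
vertex 3.589 -4.277 1.964
vertex 1.818 -5.137 1.325
vertex 4.046 -3.894 0.181
endloop
endfacet
facet normal -0.243 -0.203 0.948
outer loop
vertex 3.589 -4.277 1.964
vertex 2.625 -2.406 2.118
vertex 1.818 -5.137 1.325
endloop
endfacet
facet normal -0.457 0.886 0.073
outer loop
vertex 0.854 -3.266 1.479
vertex 2.625 -2.406 2.118
vertex 1.311 -2.883 -0.304
endloop
endfacet
facet normal 0.243 0.203 -0.948
outer loop
vertex 3.082 -2.023 0.335
vertex 4.046 -3.894 0.181
vertex 1.311 -2.883 -0.304
endloop
endfacet
facet normal -0.457 0.886 0.073
outer loop
vertex 1.311 -2.883 -0.304
vertex 2.625 -2.406 2.118
vertex 3.082 -2.023 0.335
endloop
endfacet
facet normal 0.856 0.415 0.309
outer loop
vertex 3.082 -2.023 0.335
vertex 3.589 -4.277 1.964
vertex 4.046 -3.894 0.181
endloop
endfacet
facet normal 0.856 0.415 0.309
outer loop
vertex 2.625 -2.406 2.118
vertex 3.589 -4.277 1.964
vertex 3.082 -2.023 0.335
endloop
endfacet
facet normal -0.839 -0.544 -0.020
outer loop
vertex -2.833 0.095 0.442
vertex -2.319 -0.69 0.208
vertex -2.479 -0.477 1.138
endloop
endfacet
facet normal -0.894 -0.007 0.449
outer loop
vertex -2.833 0.095 0.442
vertex -2.479 -0.477 1.138
vertex -2.438 0.485 1.235
endloop
endfacet
facet normal -0.791 0.604 0.097
outer loop
vertex -2.833 0.095 0.442
vertex -2.438 0.485 1.235
vertex -2.253 0.866 0.365
endloop
endfacet
facet normal -0.673 0.447 -0.589
outer loop
vertex -2.833 0.095 0.442
vertex -2.253 0.866 0.365
vertex -2.18 0.139 -0.27
endloop
endfacet
facet normal -0.703 -0.263 -0.661
outer loop
vertex -2.833 0.095 0.442
vertex -2.18 0.139 -0.27
vertex -2.319 -0.69 0.208
endloop
endfacet
facet normal -0.368 -0.078 0.927
outer loop
vertex -2.438 0.485 1.235
vertex -2.479 -0.477 1.138
vertex -1.68 -0.059 1.49
endloop
endfacet
facet normal -0.280 -0.945 0.168
outer loop
vertex -2.479 -0.477 1.138
vertex -2.319 -0.69 0.208
vertex -1.607 -0.786 0.855
endloop
endfacet
facet normal -0.060 -0.491 -0.869
outer loop
vertex -2.319 -0.69 0.208
vertex -2.18 0.139 -0.27
vertex -1.422 -0.405 -0.015
endloop
endfacet
facet normal -0.012 0.657 -0.754
outer loop
vertex -2.18 0.139 -0.27
vertex -2.253 0.866 0.365
vertex -1.381 0.557 0.082
endloop
endfacet
facet normal -0.201 0.912 0.357
outer loop
vertex -2.253 0.866 0.365
vertex -2.438 0.485 1.235
vertex -1.541 0.77 1.012
endloop
endfacet
facet normal 0.673 -0.447 0.589
outer loop
vertex -1.027 -0.015 0.778
vertex -1.68 -0.059 1.49
vertex -1.607 -0.786 0.855
endloop
endfacet
facet normal 0.791 -0.604 -0.097
outer loop
vertex -1.027 -0.015 0.778
vertex -1.607 -0.786 0.855
vertex -1.422 -0.405 -0.015
endloop
endfacet
facet normal 0.894 0.007 -0.449
outer loop
vertex -1.027 -0.015 0.778
vertex -1.422 -0.405 -0.015
vertex -1.381 0.557 0.082
endloop
endfacet
facet normal 0.839 0.544 0.020
outer loop
vertex -1.027 -0.015 0.778
vertex -1.381 0.557 0.082
vertex -1.541 0.77 1.012
endloop
endfacet
facet normal 0.703 0.263 0.661
outer loop
vertex -1.027 -0.015 0.778
vertex -1.541 0.77 1.012
vertex -1.68 -0.059 1.49
endloop
endfacet
facet normal 0.012 -0.657 0.754
outer loop
vertex -1.607 -0.786 0.855
vertex -1.68 -0.059 1.49
vertex -2.479 -0.477 1.138
endloop
endfacet
facet normal 0.201 -0.912 -0.357
outer loop
vertex -1.422 -0.405 -0.015
vertex -1.607 -0.786 0.855
vertex -2.319 -0.69 0.208
endloop
endfacet
facet normal 0.368 0.078 -0.927
outer loop
vertex -1.381 0.557 0.082
vertex -1.422 -0.405 -0.015
vertex -2.18 0.139 -0.27
endloop
endfacet
facet normal 0.280 0.945 -0.168
outer loop
vertex -1.541 0.77 1.012
vertex -1.381 0.557 0.082
vertex -2.253 0.866 0.365
endloop
endfacet
facet normal 0.060 0.491 0.869
outer loop
vertex -1.68 -0.059 1.49
vertex -1.541 0.77 1.012
vertex -2.438 0.485 1.235
endloop
endfacet

endsolid
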